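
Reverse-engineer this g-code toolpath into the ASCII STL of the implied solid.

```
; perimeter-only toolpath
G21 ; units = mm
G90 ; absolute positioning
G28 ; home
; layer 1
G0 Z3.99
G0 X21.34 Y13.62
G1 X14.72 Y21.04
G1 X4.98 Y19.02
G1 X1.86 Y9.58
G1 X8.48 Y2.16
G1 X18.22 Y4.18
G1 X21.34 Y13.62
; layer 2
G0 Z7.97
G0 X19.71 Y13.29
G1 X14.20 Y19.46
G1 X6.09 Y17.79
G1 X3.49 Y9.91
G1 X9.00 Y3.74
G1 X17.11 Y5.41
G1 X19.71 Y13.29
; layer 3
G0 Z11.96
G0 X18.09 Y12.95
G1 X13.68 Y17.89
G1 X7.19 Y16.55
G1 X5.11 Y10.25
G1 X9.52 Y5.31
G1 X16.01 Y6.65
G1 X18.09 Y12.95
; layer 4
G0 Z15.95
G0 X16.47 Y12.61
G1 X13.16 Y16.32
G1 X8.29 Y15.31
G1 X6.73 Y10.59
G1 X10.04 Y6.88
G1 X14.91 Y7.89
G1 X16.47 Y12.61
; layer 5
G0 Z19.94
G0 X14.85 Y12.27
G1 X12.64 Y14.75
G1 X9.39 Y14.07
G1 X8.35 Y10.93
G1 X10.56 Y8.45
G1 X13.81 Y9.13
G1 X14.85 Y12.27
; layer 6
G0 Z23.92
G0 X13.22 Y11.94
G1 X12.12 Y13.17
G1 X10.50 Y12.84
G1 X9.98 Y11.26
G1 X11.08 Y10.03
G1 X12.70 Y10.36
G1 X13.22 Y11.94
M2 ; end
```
solid part
  facet normal 0.0000 0.0000 -1.0000
    outer loop
      vertex 3.88 20.26 0.00
      vertex 15.24 22.61 0.00
      vertex 22.96 13.96 0.00
    endloop
  endfacet
  facet normal 0.0000 0.0000 -1.0000
    outer loop
      vertex 0.24 9.24 0.00
      vertex 3.88 20.26 0.00
      vertex 22.96 13.96 0.00
    endloop
  endfacet
  facet normal 0.0000 0.0000 -1.0000
    outer loop
      vertex 7.96 0.59 0.00
      vertex 0.24 9.24 0.00
      vertex 22.96 13.96 0.00
    endloop
  endfacet
  facet normal 0.0000 0.0000 -1.0000
    outer loop
      vertex 19.32 2.94 0.00
      vertex 7.96 0.59 0.00
      vertex 22.96 13.96 0.00
    endloop
  endfacet
  facet normal 0.7020 0.6265 0.3387
    outer loop
      vertex 22.96 13.96 0.00
      vertex 15.24 22.61 0.00
      vertex 11.60 11.60 27.91
    endloop
  endfacet
  facet normal -0.1906 0.9214 0.3386
    outer loop
      vertex 15.24 22.61 0.00
      vertex 3.88 20.26 0.00
      vertex 11.60 11.60 27.91
    endloop
  endfacet
  facet normal -0.8934 0.2951 0.3387
    outer loop
      vertex 3.88 20.26 0.00
      vertex 0.24 9.24 0.00
      vertex 11.60 11.60 27.91
    endloop
  endfacet
  facet normal -0.7020 -0.6265 0.3387
    outer loop
      vertex 0.24 9.24 0.00
      vertex 7.96 0.59 0.00
      vertex 11.60 11.60 27.91
    endloop
  endfacet
  facet normal 0.1906 -0.9214 0.3386
    outer loop
      vertex 7.96 0.59 0.00
      vertex 19.32 2.94 0.00
      vertex 11.60 11.60 27.91
    endloop
  endfacet
  facet normal 0.8934 -0.2951 0.3387
    outer loop
      vertex 19.32 2.94 0.00
      vertex 22.96 13.96 0.00
      vertex 11.60 11.60 27.91
    endloop
  endfacet
endsolid part

The G0 Z moves step by Δz≈3.99 mm. The G1 loops shrink linearly with z, so the solid tapers from its base footprint up to z≈27.9. Closing with a flat bottom cap and the tapered top and triangulating gives 10 facets — a regular 6-sided pyramid, base circumscribed radius ≈ 11.6 mm, apex at z ≈ 27.9 mm.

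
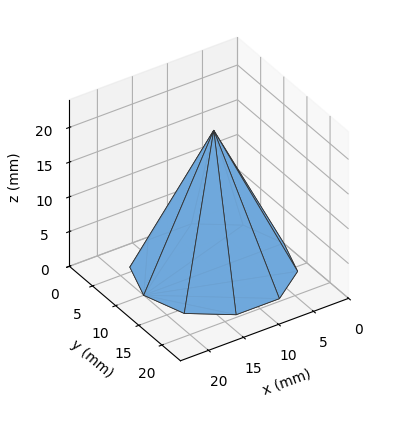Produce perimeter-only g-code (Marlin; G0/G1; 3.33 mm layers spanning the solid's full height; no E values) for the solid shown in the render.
Reading the render: the shape is a regular 10-sided pyramid, base circumscribed radius ≈ 10 mm, apex at z ≈ 20 mm (dimensions read to the nearest mm from the axis ticks). For the g-code, the solid's height is divided into equal slices at the stated Δz and each level perimeter traced with G1 moves after a G0 lift.

; perimeter-only toolpath
G21 ; units = mm
G90 ; absolute positioning
G28 ; home
; layer 1
G0 Z3.33
G0 X18.33 Y10.00
G1 X16.74 Y14.90
G1 X12.57 Y17.93
G1 X7.43 Y17.93
G1 X3.26 Y14.90
G1 X1.67 Y10.00
G1 X3.26 Y5.10
G1 X7.43 Y2.08
G1 X12.57 Y2.08
G1 X16.74 Y5.10
G1 X18.33 Y10.00
; layer 2
G0 Z6.67
G0 X16.67 Y10.00
G1 X15.39 Y13.92
G1 X12.06 Y16.34
G1 X7.94 Y16.34
G1 X4.61 Y13.92
G1 X3.33 Y10.00
G1 X4.61 Y6.08
G1 X7.94 Y3.66
G1 X12.06 Y3.66
G1 X15.39 Y6.08
G1 X16.67 Y10.00
; layer 3
G0 Z10.00
G0 X15.00 Y10.00
G1 X14.04 Y12.94
G1 X11.54 Y14.76
G1 X8.46 Y14.76
G1 X5.96 Y12.94
G1 X5.00 Y10.00
G1 X5.96 Y7.06
G1 X8.46 Y5.25
G1 X11.54 Y5.25
G1 X14.04 Y7.06
G1 X15.00 Y10.00
; layer 4
G0 Z13.33
G0 X13.33 Y10.00
G1 X12.70 Y11.96
G1 X11.03 Y13.17
G1 X8.97 Y13.17
G1 X7.30 Y11.96
G1 X6.67 Y10.00
G1 X7.30 Y8.04
G1 X8.97 Y6.83
G1 X11.03 Y6.83
G1 X12.70 Y8.04
G1 X13.33 Y10.00
; layer 5
G0 Z16.67
G0 X11.67 Y10.00
G1 X11.35 Y10.98
G1 X10.52 Y11.59
G1 X9.48 Y11.59
G1 X8.65 Y10.98
G1 X8.33 Y10.00
G1 X8.65 Y9.02
G1 X9.48 Y8.42
G1 X10.52 Y8.42
G1 X11.35 Y9.02
G1 X11.67 Y10.00
M2 ; end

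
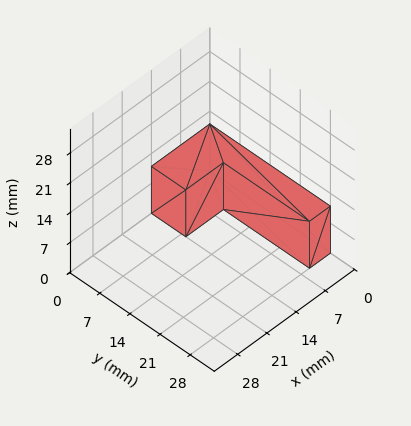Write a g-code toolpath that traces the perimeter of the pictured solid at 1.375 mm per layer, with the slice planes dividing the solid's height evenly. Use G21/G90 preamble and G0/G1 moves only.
Reading the render: the shape is an L-shaped prism: outer 14 × 28 mm, arm thicknesses ≈ 8 mm (horizontal) and 5 mm (vertical), extruded 11 mm in z (dimensions read to the nearest mm from the axis ticks). For the g-code, the solid's height is divided into equal slices at the stated Δz and each level perimeter traced with G1 moves after a G0 lift.

; perimeter-only toolpath
G21 ; units = mm
G90 ; absolute positioning
G28 ; home
; layer 1
G0 Z1.375
G0 X0.000 Y0.000
G1 X14.000 Y0.000
G1 X14.000 Y8.000
G1 X5.000 Y8.000
G1 X5.000 Y28.000
G1 X0.000 Y28.000
G1 X0.000 Y0.000
; layer 2
G0 Z2.750
G0 X0.000 Y0.000
G1 X14.000 Y0.000
G1 X14.000 Y8.000
G1 X5.000 Y8.000
G1 X5.000 Y28.000
G1 X0.000 Y28.000
G1 X0.000 Y0.000
; layer 3
G0 Z4.125
G0 X0.000 Y0.000
G1 X14.000 Y0.000
G1 X14.000 Y8.000
G1 X5.000 Y8.000
G1 X5.000 Y28.000
G1 X0.000 Y28.000
G1 X0.000 Y0.000
; layer 4
G0 Z5.500
G0 X0.000 Y0.000
G1 X14.000 Y0.000
G1 X14.000 Y8.000
G1 X5.000 Y8.000
G1 X5.000 Y28.000
G1 X0.000 Y28.000
G1 X0.000 Y0.000
; layer 5
G0 Z6.875
G0 X0.000 Y0.000
G1 X14.000 Y0.000
G1 X14.000 Y8.000
G1 X5.000 Y8.000
G1 X5.000 Y28.000
G1 X0.000 Y28.000
G1 X0.000 Y0.000
; layer 6
G0 Z8.250
G0 X0.000 Y0.000
G1 X14.000 Y0.000
G1 X14.000 Y8.000
G1 X5.000 Y8.000
G1 X5.000 Y28.000
G1 X0.000 Y28.000
G1 X0.000 Y0.000
; layer 7
G0 Z9.625
G0 X0.000 Y0.000
G1 X14.000 Y0.000
G1 X14.000 Y8.000
G1 X5.000 Y8.000
G1 X5.000 Y28.000
G1 X0.000 Y28.000
G1 X0.000 Y0.000
; layer 8
G0 Z11.000
G0 X0.000 Y0.000
G1 X14.000 Y0.000
G1 X14.000 Y8.000
G1 X5.000 Y8.000
G1 X5.000 Y28.000
G1 X0.000 Y28.000
G1 X0.000 Y0.000
M2 ; end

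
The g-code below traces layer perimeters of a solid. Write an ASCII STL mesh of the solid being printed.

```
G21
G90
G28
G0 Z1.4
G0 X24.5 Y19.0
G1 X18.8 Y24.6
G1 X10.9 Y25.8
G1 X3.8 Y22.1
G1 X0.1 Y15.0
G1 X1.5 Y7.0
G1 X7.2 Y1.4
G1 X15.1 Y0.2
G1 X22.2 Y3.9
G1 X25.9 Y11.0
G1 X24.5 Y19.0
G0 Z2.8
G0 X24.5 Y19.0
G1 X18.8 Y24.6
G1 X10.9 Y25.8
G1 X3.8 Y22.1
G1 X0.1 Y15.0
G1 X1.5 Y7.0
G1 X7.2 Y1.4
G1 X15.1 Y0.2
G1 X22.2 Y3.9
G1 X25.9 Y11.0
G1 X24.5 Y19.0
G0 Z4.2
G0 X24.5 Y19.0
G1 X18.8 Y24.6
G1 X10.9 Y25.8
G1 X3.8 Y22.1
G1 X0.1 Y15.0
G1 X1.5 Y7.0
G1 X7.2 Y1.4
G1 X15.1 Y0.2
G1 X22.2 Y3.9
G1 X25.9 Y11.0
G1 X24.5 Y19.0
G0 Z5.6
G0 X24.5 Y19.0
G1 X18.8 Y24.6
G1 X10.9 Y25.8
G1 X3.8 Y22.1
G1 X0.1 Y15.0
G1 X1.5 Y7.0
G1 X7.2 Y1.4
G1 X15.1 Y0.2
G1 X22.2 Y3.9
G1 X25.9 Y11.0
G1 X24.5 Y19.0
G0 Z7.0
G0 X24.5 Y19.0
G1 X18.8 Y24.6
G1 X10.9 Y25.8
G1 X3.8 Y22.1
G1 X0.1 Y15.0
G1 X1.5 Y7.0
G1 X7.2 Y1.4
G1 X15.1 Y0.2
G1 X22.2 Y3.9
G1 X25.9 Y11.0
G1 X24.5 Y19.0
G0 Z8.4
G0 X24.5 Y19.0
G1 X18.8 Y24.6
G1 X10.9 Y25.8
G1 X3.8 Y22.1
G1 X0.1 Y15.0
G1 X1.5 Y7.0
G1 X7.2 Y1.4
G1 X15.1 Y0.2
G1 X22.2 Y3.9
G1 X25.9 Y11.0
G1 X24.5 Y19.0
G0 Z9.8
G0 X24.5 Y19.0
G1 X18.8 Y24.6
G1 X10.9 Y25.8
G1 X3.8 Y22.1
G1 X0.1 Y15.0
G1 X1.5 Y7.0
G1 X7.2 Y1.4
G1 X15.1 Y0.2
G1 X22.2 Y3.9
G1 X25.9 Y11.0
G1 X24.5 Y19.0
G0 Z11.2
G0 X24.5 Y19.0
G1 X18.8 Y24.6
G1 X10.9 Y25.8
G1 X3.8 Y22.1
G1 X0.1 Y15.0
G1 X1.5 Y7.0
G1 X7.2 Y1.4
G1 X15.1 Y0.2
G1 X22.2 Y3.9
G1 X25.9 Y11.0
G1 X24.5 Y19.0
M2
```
solid part
  facet normal 0.0000 0.0000 -1.0000
    outer loop
      vertex 10.9 25.8 0.0
      vertex 18.8 24.6 0.0
      vertex 24.5 19.0 0.0
    endloop
  endfacet
  facet normal 0.0000 0.0000 -1.0000
    outer loop
      vertex 3.8 22.1 0.0
      vertex 10.9 25.8 0.0
      vertex 24.5 19.0 0.0
    endloop
  endfacet
  facet normal 0.0000 0.0000 -1.0000
    outer loop
      vertex 0.1 15.0 0.0
      vertex 3.8 22.1 0.0
      vertex 24.5 19.0 0.0
    endloop
  endfacet
  facet normal 0.0000 0.0000 -1.0000
    outer loop
      vertex 1.5 7.0 0.0
      vertex 0.1 15.0 0.0
      vertex 24.5 19.0 0.0
    endloop
  endfacet
  facet normal 0.0000 0.0000 -1.0000
    outer loop
      vertex 7.2 1.4 0.0
      vertex 1.5 7.0 0.0
      vertex 24.5 19.0 0.0
    endloop
  endfacet
  facet normal 0.0000 0.0000 -1.0000
    outer loop
      vertex 15.1 0.2 0.0
      vertex 7.2 1.4 0.0
      vertex 24.5 19.0 0.0
    endloop
  endfacet
  facet normal 0.0000 0.0000 -1.0000
    outer loop
      vertex 22.2 3.9 0.0
      vertex 15.1 0.2 0.0
      vertex 24.5 19.0 0.0
    endloop
  endfacet
  facet normal 0.0000 0.0000 -1.0000
    outer loop
      vertex 25.9 11.0 0.0
      vertex 22.2 3.9 0.0
      vertex 24.5 19.0 0.0
    endloop
  endfacet
  facet normal 0.0000 0.0000 1.0000
    outer loop
      vertex 24.5 19.0 11.2
      vertex 18.8 24.6 11.2
      vertex 10.9 25.8 11.2
    endloop
  endfacet
  facet normal 0.0000 0.0000 1.0000
    outer loop
      vertex 24.5 19.0 11.2
      vertex 10.9 25.8 11.2
      vertex 3.8 22.1 11.2
    endloop
  endfacet
  facet normal 0.0000 0.0000 1.0000
    outer loop
      vertex 24.5 19.0 11.2
      vertex 3.8 22.1 11.2
      vertex 0.1 15.0 11.2
    endloop
  endfacet
  facet normal 0.0000 0.0000 1.0000
    outer loop
      vertex 24.5 19.0 11.2
      vertex 0.1 15.0 11.2
      vertex 1.5 7.0 11.2
    endloop
  endfacet
  facet normal 0.0000 0.0000 1.0000
    outer loop
      vertex 24.5 19.0 11.2
      vertex 1.5 7.0 11.2
      vertex 7.2 1.4 11.2
    endloop
  endfacet
  facet normal 0.0000 0.0000 1.0000
    outer loop
      vertex 24.5 19.0 11.2
      vertex 7.2 1.4 11.2
      vertex 15.1 0.2 11.2
    endloop
  endfacet
  facet normal 0.0000 0.0000 1.0000
    outer loop
      vertex 24.5 19.0 11.2
      vertex 15.1 0.2 11.2
      vertex 22.2 3.9 11.2
    endloop
  endfacet
  facet normal 0.0000 0.0000 1.0000
    outer loop
      vertex 24.5 19.0 11.2
      vertex 22.2 3.9 11.2
      vertex 25.9 11.0 11.2
    endloop
  endfacet
  facet normal 0.7008 0.7133 0.0000
    outer loop
      vertex 24.5 19.0 0.0
      vertex 18.8 24.6 0.0
      vertex 18.8 24.6 11.2
    endloop
  endfacet
  facet normal 0.7008 0.7133 0.0000
    outer loop
      vertex 24.5 19.0 0.0
      vertex 18.8 24.6 11.2
      vertex 24.5 19.0 11.2
    endloop
  endfacet
  facet normal 0.1502 0.9887 0.0000
    outer loop
      vertex 18.8 24.6 0.0
      vertex 10.9 25.8 0.0
      vertex 10.9 25.8 11.2
    endloop
  endfacet
  facet normal 0.1502 0.9887 0.0000
    outer loop
      vertex 18.8 24.6 0.0
      vertex 10.9 25.8 11.2
      vertex 18.8 24.6 11.2
    endloop
  endfacet
  facet normal -0.4621 0.8868 0.0000
    outer loop
      vertex 10.9 25.8 0.0
      vertex 3.8 22.1 0.0
      vertex 3.8 22.1 11.2
    endloop
  endfacet
  facet normal -0.4621 0.8868 0.0000
    outer loop
      vertex 10.9 25.8 0.0
      vertex 3.8 22.1 11.2
      vertex 10.9 25.8 11.2
    endloop
  endfacet
  facet normal -0.8868 0.4621 0.0000
    outer loop
      vertex 3.8 22.1 0.0
      vertex 0.1 15.0 0.0
      vertex 0.1 15.0 11.2
    endloop
  endfacet
  facet normal -0.8868 0.4621 0.0000
    outer loop
      vertex 3.8 22.1 0.0
      vertex 0.1 15.0 11.2
      vertex 3.8 22.1 11.2
    endloop
  endfacet
  facet normal -0.9850 -0.1724 0.0000
    outer loop
      vertex 0.1 15.0 0.0
      vertex 1.5 7.0 0.0
      vertex 1.5 7.0 11.2
    endloop
  endfacet
  facet normal -0.9850 -0.1724 0.0000
    outer loop
      vertex 0.1 15.0 0.0
      vertex 1.5 7.0 11.2
      vertex 0.1 15.0 11.2
    endloop
  endfacet
  facet normal -0.7008 -0.7133 0.0000
    outer loop
      vertex 1.5 7.0 0.0
      vertex 7.2 1.4 0.0
      vertex 7.2 1.4 11.2
    endloop
  endfacet
  facet normal -0.7008 -0.7133 0.0000
    outer loop
      vertex 1.5 7.0 0.0
      vertex 7.2 1.4 11.2
      vertex 1.5 7.0 11.2
    endloop
  endfacet
  facet normal -0.1502 -0.9887 0.0000
    outer loop
      vertex 7.2 1.4 0.0
      vertex 15.1 0.2 0.0
      vertex 15.1 0.2 11.2
    endloop
  endfacet
  facet normal -0.1502 -0.9887 0.0000
    outer loop
      vertex 7.2 1.4 0.0
      vertex 15.1 0.2 11.2
      vertex 7.2 1.4 11.2
    endloop
  endfacet
  facet normal 0.4621 -0.8868 0.0000
    outer loop
      vertex 15.1 0.2 0.0
      vertex 22.2 3.9 0.0
      vertex 22.2 3.9 11.2
    endloop
  endfacet
  facet normal 0.4621 -0.8868 0.0000
    outer loop
      vertex 15.1 0.2 0.0
      vertex 22.2 3.9 11.2
      vertex 15.1 0.2 11.2
    endloop
  endfacet
  facet normal 0.8868 -0.4621 0.0000
    outer loop
      vertex 22.2 3.9 0.0
      vertex 25.9 11.0 0.0
      vertex 25.9 11.0 11.2
    endloop
  endfacet
  facet normal 0.8868 -0.4621 0.0000
    outer loop
      vertex 22.2 3.9 0.0
      vertex 25.9 11.0 11.2
      vertex 22.2 3.9 11.2
    endloop
  endfacet
  facet normal 0.9850 0.1724 0.0000
    outer loop
      vertex 25.9 11.0 0.0
      vertex 24.5 19.0 0.0
      vertex 24.5 19.0 11.2
    endloop
  endfacet
  facet normal 0.9850 0.1724 0.0000
    outer loop
      vertex 25.9 11.0 0.0
      vertex 24.5 19.0 11.2
      vertex 25.9 11.0 11.2
    endloop
  endfacet
endsolid part

The G0 Z moves step by Δz≈1.4 mm. Every layer's G1 loop is the same polygon, so the solid is a straight extrusion of it from z=0 to z≈11.2. Closing with flat bottom and top caps and triangulating gives 36 facets — a regular 10-sided prism (a cylinder approximated with 10 flat sides), circumscribed radius ≈ 13 mm, height ≈ 11.2 mm.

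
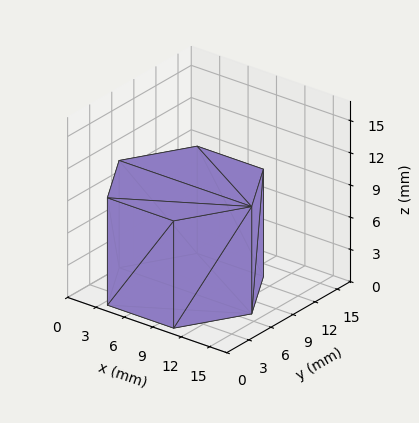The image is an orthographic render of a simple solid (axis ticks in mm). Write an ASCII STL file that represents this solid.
Reading the render: the shape is a regular 6-sided prism (a cylinder approximated with 6 flat sides), circumscribed radius ≈ 7 mm, height ≈ 10 mm (dimensions read to the nearest mm from the axis ticks). For the STL, each face is triangulated and given an outward normal.

solid part
  facet normal 0.0000 0.0000 -1.0000
    outer loop
      vertex 3.5 13.1 0.0
      vertex 10.5 13.1 0.0
      vertex 14.0 7.0 0.0
    endloop
  endfacet
  facet normal 0.0000 0.0000 -1.0000
    outer loop
      vertex 0.0 7.0 0.0
      vertex 3.5 13.1 0.0
      vertex 14.0 7.0 0.0
    endloop
  endfacet
  facet normal 0.0000 0.0000 -1.0000
    outer loop
      vertex 3.5 0.9 0.0
      vertex 0.0 7.0 0.0
      vertex 14.0 7.0 0.0
    endloop
  endfacet
  facet normal 0.0000 0.0000 -1.0000
    outer loop
      vertex 10.5 0.9 0.0
      vertex 3.5 0.9 0.0
      vertex 14.0 7.0 0.0
    endloop
  endfacet
  facet normal 0.0000 0.0000 1.0000
    outer loop
      vertex 14.0 7.0 10.0
      vertex 10.5 13.1 10.0
      vertex 3.5 13.1 10.0
    endloop
  endfacet
  facet normal 0.0000 0.0000 1.0000
    outer loop
      vertex 14.0 7.0 10.0
      vertex 3.5 13.1 10.0
      vertex 0.0 7.0 10.0
    endloop
  endfacet
  facet normal 0.0000 0.0000 1.0000
    outer loop
      vertex 14.0 7.0 10.0
      vertex 0.0 7.0 10.0
      vertex 3.5 0.9 10.0
    endloop
  endfacet
  facet normal 0.0000 0.0000 1.0000
    outer loop
      vertex 14.0 7.0 10.0
      vertex 3.5 0.9 10.0
      vertex 10.5 0.9 10.0
    endloop
  endfacet
  facet normal 0.8674 0.4977 0.0000
    outer loop
      vertex 14.0 7.0 0.0
      vertex 10.5 13.1 0.0
      vertex 10.5 13.1 10.0
    endloop
  endfacet
  facet normal 0.8674 0.4977 0.0000
    outer loop
      vertex 14.0 7.0 0.0
      vertex 10.5 13.1 10.0
      vertex 14.0 7.0 10.0
    endloop
  endfacet
  facet normal 0.0000 1.0000 0.0000
    outer loop
      vertex 10.5 13.1 0.0
      vertex 3.5 13.1 0.0
      vertex 3.5 13.1 10.0
    endloop
  endfacet
  facet normal 0.0000 1.0000 0.0000
    outer loop
      vertex 10.5 13.1 0.0
      vertex 3.5 13.1 10.0
      vertex 10.5 13.1 10.0
    endloop
  endfacet
  facet normal -0.8674 0.4977 0.0000
    outer loop
      vertex 3.5 13.1 0.0
      vertex 0.0 7.0 0.0
      vertex 0.0 7.0 10.0
    endloop
  endfacet
  facet normal -0.8674 0.4977 0.0000
    outer loop
      vertex 3.5 13.1 0.0
      vertex 0.0 7.0 10.0
      vertex 3.5 13.1 10.0
    endloop
  endfacet
  facet normal -0.8674 -0.4977 0.0000
    outer loop
      vertex 0.0 7.0 0.0
      vertex 3.5 0.9 0.0
      vertex 3.5 0.9 10.0
    endloop
  endfacet
  facet normal -0.8674 -0.4977 0.0000
    outer loop
      vertex 0.0 7.0 0.0
      vertex 3.5 0.9 10.0
      vertex 0.0 7.0 10.0
    endloop
  endfacet
  facet normal 0.0000 -1.0000 0.0000
    outer loop
      vertex 3.5 0.9 0.0
      vertex 10.5 0.9 0.0
      vertex 10.5 0.9 10.0
    endloop
  endfacet
  facet normal 0.0000 -1.0000 0.0000
    outer loop
      vertex 3.5 0.9 0.0
      vertex 10.5 0.9 10.0
      vertex 3.5 0.9 10.0
    endloop
  endfacet
  facet normal 0.8674 -0.4977 0.0000
    outer loop
      vertex 10.5 0.9 0.0
      vertex 14.0 7.0 0.0
      vertex 14.0 7.0 10.0
    endloop
  endfacet
  facet normal 0.8674 -0.4977 0.0000
    outer loop
      vertex 10.5 0.9 0.0
      vertex 14.0 7.0 10.0
      vertex 10.5 0.9 10.0
    endloop
  endfacet
endsolid part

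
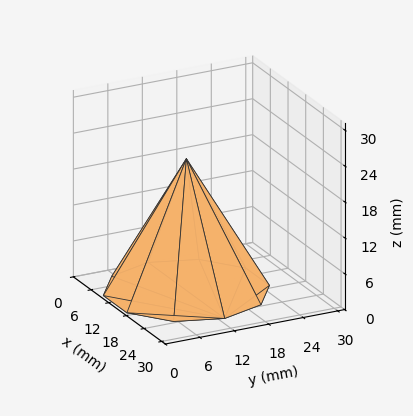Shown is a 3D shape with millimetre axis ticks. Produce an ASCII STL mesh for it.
Reading the render: the shape is a regular 10-sided pyramid, base circumscribed radius ≈ 13 mm, apex at z ≈ 22 mm (dimensions read to the nearest mm from the axis ticks). For the STL, each face is triangulated and given an outward normal.

solid part
  facet normal 0.0000 0.0000 -1.0000
    outer loop
      vertex 17.0 25.4 0.0
      vertex 23.5 20.6 0.0
      vertex 26.0 13.0 0.0
    endloop
  endfacet
  facet normal 0.0000 0.0000 -1.0000
    outer loop
      vertex 9.0 25.4 0.0
      vertex 17.0 25.4 0.0
      vertex 26.0 13.0 0.0
    endloop
  endfacet
  facet normal 0.0000 0.0000 -1.0000
    outer loop
      vertex 2.5 20.6 0.0
      vertex 9.0 25.4 0.0
      vertex 26.0 13.0 0.0
    endloop
  endfacet
  facet normal 0.0000 0.0000 -1.0000
    outer loop
      vertex 0.0 13.0 0.0
      vertex 2.5 20.6 0.0
      vertex 26.0 13.0 0.0
    endloop
  endfacet
  facet normal 0.0000 0.0000 -1.0000
    outer loop
      vertex 2.5 5.4 0.0
      vertex 0.0 13.0 0.0
      vertex 26.0 13.0 0.0
    endloop
  endfacet
  facet normal 0.0000 0.0000 -1.0000
    outer loop
      vertex 9.0 0.6 0.0
      vertex 2.5 5.4 0.0
      vertex 26.0 13.0 0.0
    endloop
  endfacet
  facet normal 0.0000 0.0000 -1.0000
    outer loop
      vertex 17.0 0.6 0.0
      vertex 9.0 0.6 0.0
      vertex 26.0 13.0 0.0
    endloop
  endfacet
  facet normal 0.0000 0.0000 -1.0000
    outer loop
      vertex 23.5 5.4 0.0
      vertex 17.0 0.6 0.0
      vertex 26.0 13.0 0.0
    endloop
  endfacet
  facet normal 0.8283 0.2725 0.4895
    outer loop
      vertex 26.0 13.0 0.0
      vertex 23.5 20.6 0.0
      vertex 13.0 13.0 22.0
    endloop
  endfacet
  facet normal 0.5180 0.7014 0.4895
    outer loop
      vertex 23.5 20.6 0.0
      vertex 17.0 25.4 0.0
      vertex 13.0 13.0 22.0
    endloop
  endfacet
  facet normal 0.0000 0.8712 0.4910
    outer loop
      vertex 17.0 25.4 0.0
      vertex 9.0 25.4 0.0
      vertex 13.0 13.0 22.0
    endloop
  endfacet
  facet normal -0.5180 0.7014 0.4895
    outer loop
      vertex 9.0 25.4 0.0
      vertex 2.5 20.6 0.0
      vertex 13.0 13.0 22.0
    endloop
  endfacet
  facet normal -0.8283 0.2725 0.4895
    outer loop
      vertex 2.5 20.6 0.0
      vertex 0.0 13.0 0.0
      vertex 13.0 13.0 22.0
    endloop
  endfacet
  facet normal -0.8283 -0.2725 0.4895
    outer loop
      vertex 0.0 13.0 0.0
      vertex 2.5 5.4 0.0
      vertex 13.0 13.0 22.0
    endloop
  endfacet
  facet normal -0.5180 -0.7014 0.4895
    outer loop
      vertex 2.5 5.4 0.0
      vertex 9.0 0.6 0.0
      vertex 13.0 13.0 22.0
    endloop
  endfacet
  facet normal 0.0000 -0.8712 0.4910
    outer loop
      vertex 9.0 0.6 0.0
      vertex 17.0 0.6 0.0
      vertex 13.0 13.0 22.0
    endloop
  endfacet
  facet normal 0.5180 -0.7014 0.4895
    outer loop
      vertex 17.0 0.6 0.0
      vertex 23.5 5.4 0.0
      vertex 13.0 13.0 22.0
    endloop
  endfacet
  facet normal 0.8283 -0.2725 0.4895
    outer loop
      vertex 23.5 5.4 0.0
      vertex 26.0 13.0 0.0
      vertex 13.0 13.0 22.0
    endloop
  endfacet
endsolid part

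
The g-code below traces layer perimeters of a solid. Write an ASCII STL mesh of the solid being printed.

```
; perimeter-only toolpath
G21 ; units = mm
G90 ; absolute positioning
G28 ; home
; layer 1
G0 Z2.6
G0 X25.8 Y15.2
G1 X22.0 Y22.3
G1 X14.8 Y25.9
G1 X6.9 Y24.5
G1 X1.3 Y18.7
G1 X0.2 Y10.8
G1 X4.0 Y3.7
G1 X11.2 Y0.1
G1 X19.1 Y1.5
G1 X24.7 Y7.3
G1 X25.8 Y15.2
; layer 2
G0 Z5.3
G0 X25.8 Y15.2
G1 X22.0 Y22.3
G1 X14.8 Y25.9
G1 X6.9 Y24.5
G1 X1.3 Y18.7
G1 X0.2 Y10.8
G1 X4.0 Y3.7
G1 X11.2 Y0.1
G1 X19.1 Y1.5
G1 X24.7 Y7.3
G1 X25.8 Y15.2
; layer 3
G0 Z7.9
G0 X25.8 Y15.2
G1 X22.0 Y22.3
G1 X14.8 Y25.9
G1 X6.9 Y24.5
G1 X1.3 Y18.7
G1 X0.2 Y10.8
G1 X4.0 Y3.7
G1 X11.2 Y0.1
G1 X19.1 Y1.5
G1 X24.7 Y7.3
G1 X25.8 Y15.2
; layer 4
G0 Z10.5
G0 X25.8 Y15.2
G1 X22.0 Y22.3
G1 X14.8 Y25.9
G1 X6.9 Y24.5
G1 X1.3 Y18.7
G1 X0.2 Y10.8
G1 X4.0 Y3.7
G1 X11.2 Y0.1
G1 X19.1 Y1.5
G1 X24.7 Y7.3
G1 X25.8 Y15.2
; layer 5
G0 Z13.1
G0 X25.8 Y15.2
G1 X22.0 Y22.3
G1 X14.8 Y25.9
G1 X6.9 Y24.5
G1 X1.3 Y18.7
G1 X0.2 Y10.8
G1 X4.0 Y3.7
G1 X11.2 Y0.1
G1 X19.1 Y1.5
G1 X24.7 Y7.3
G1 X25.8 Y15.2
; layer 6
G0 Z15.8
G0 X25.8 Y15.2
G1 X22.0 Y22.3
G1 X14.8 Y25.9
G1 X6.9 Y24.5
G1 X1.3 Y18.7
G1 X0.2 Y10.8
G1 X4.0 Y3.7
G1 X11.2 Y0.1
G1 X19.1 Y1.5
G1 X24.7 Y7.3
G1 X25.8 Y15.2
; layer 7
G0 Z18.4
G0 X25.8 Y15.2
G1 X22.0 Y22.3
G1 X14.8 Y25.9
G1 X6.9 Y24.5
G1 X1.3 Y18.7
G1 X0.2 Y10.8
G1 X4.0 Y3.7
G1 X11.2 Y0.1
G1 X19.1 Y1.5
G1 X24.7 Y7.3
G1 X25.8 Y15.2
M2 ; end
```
solid part
  facet normal 0.0000 0.0000 -1.0000
    outer loop
      vertex 14.8 25.9 0.0
      vertex 22.0 22.3 0.0
      vertex 25.8 15.2 0.0
    endloop
  endfacet
  facet normal 0.0000 0.0000 -1.0000
    outer loop
      vertex 6.9 24.5 0.0
      vertex 14.8 25.9 0.0
      vertex 25.8 15.2 0.0
    endloop
  endfacet
  facet normal 0.0000 0.0000 -1.0000
    outer loop
      vertex 1.3 18.7 0.0
      vertex 6.9 24.5 0.0
      vertex 25.8 15.2 0.0
    endloop
  endfacet
  facet normal 0.0000 0.0000 -1.0000
    outer loop
      vertex 0.2 10.8 0.0
      vertex 1.3 18.7 0.0
      vertex 25.8 15.2 0.0
    endloop
  endfacet
  facet normal 0.0000 0.0000 -1.0000
    outer loop
      vertex 4.0 3.7 0.0
      vertex 0.2 10.8 0.0
      vertex 25.8 15.2 0.0
    endloop
  endfacet
  facet normal 0.0000 0.0000 -1.0000
    outer loop
      vertex 11.2 0.1 0.0
      vertex 4.0 3.7 0.0
      vertex 25.8 15.2 0.0
    endloop
  endfacet
  facet normal 0.0000 0.0000 -1.0000
    outer loop
      vertex 19.1 1.5 0.0
      vertex 11.2 0.1 0.0
      vertex 25.8 15.2 0.0
    endloop
  endfacet
  facet normal 0.0000 0.0000 -1.0000
    outer loop
      vertex 24.7 7.3 0.0
      vertex 19.1 1.5 0.0
      vertex 25.8 15.2 0.0
    endloop
  endfacet
  facet normal 0.0000 0.0000 1.0000
    outer loop
      vertex 25.8 15.2 18.4
      vertex 22.0 22.3 18.4
      vertex 14.8 25.9 18.4
    endloop
  endfacet
  facet normal 0.0000 0.0000 1.0000
    outer loop
      vertex 25.8 15.2 18.4
      vertex 14.8 25.9 18.4
      vertex 6.9 24.5 18.4
    endloop
  endfacet
  facet normal 0.0000 0.0000 1.0000
    outer loop
      vertex 25.8 15.2 18.4
      vertex 6.9 24.5 18.4
      vertex 1.3 18.7 18.4
    endloop
  endfacet
  facet normal 0.0000 0.0000 1.0000
    outer loop
      vertex 25.8 15.2 18.4
      vertex 1.3 18.7 18.4
      vertex 0.2 10.8 18.4
    endloop
  endfacet
  facet normal 0.0000 0.0000 1.0000
    outer loop
      vertex 25.8 15.2 18.4
      vertex 0.2 10.8 18.4
      vertex 4.0 3.7 18.4
    endloop
  endfacet
  facet normal 0.0000 0.0000 1.0000
    outer loop
      vertex 25.8 15.2 18.4
      vertex 4.0 3.7 18.4
      vertex 11.2 0.1 18.4
    endloop
  endfacet
  facet normal 0.0000 0.0000 1.0000
    outer loop
      vertex 25.8 15.2 18.4
      vertex 11.2 0.1 18.4
      vertex 19.1 1.5 18.4
    endloop
  endfacet
  facet normal 0.0000 0.0000 1.0000
    outer loop
      vertex 25.8 15.2 18.4
      vertex 19.1 1.5 18.4
      vertex 24.7 7.3 18.4
    endloop
  endfacet
  facet normal 0.8817 0.4719 0.0000
    outer loop
      vertex 25.8 15.2 0.0
      vertex 22.0 22.3 0.0
      vertex 22.0 22.3 18.4
    endloop
  endfacet
  facet normal 0.8817 0.4719 0.0000
    outer loop
      vertex 25.8 15.2 0.0
      vertex 22.0 22.3 18.4
      vertex 25.8 15.2 18.4
    endloop
  endfacet
  facet normal 0.4472 0.8944 0.0000
    outer loop
      vertex 22.0 22.3 0.0
      vertex 14.8 25.9 0.0
      vertex 14.8 25.9 18.4
    endloop
  endfacet
  facet normal 0.4472 0.8944 0.0000
    outer loop
      vertex 22.0 22.3 0.0
      vertex 14.8 25.9 18.4
      vertex 22.0 22.3 18.4
    endloop
  endfacet
  facet normal -0.1745 0.9847 0.0000
    outer loop
      vertex 14.8 25.9 0.0
      vertex 6.9 24.5 0.0
      vertex 6.9 24.5 18.4
    endloop
  endfacet
  facet normal -0.1745 0.9847 0.0000
    outer loop
      vertex 14.8 25.9 0.0
      vertex 6.9 24.5 18.4
      vertex 14.8 25.9 18.4
    endloop
  endfacet
  facet normal -0.7194 0.6946 0.0000
    outer loop
      vertex 6.9 24.5 0.0
      vertex 1.3 18.7 0.0
      vertex 1.3 18.7 18.4
    endloop
  endfacet
  facet normal -0.7194 0.6946 0.0000
    outer loop
      vertex 6.9 24.5 0.0
      vertex 1.3 18.7 18.4
      vertex 6.9 24.5 18.4
    endloop
  endfacet
  facet normal -0.9904 0.1379 0.0000
    outer loop
      vertex 1.3 18.7 0.0
      vertex 0.2 10.8 0.0
      vertex 0.2 10.8 18.4
    endloop
  endfacet
  facet normal -0.9904 0.1379 0.0000
    outer loop
      vertex 1.3 18.7 0.0
      vertex 0.2 10.8 18.4
      vertex 1.3 18.7 18.4
    endloop
  endfacet
  facet normal -0.8817 -0.4719 0.0000
    outer loop
      vertex 0.2 10.8 0.0
      vertex 4.0 3.7 0.0
      vertex 4.0 3.7 18.4
    endloop
  endfacet
  facet normal -0.8817 -0.4719 0.0000
    outer loop
      vertex 0.2 10.8 0.0
      vertex 4.0 3.7 18.4
      vertex 0.2 10.8 18.4
    endloop
  endfacet
  facet normal -0.4472 -0.8944 0.0000
    outer loop
      vertex 4.0 3.7 0.0
      vertex 11.2 0.1 0.0
      vertex 11.2 0.1 18.4
    endloop
  endfacet
  facet normal -0.4472 -0.8944 0.0000
    outer loop
      vertex 4.0 3.7 0.0
      vertex 11.2 0.1 18.4
      vertex 4.0 3.7 18.4
    endloop
  endfacet
  facet normal 0.1745 -0.9847 0.0000
    outer loop
      vertex 11.2 0.1 0.0
      vertex 19.1 1.5 0.0
      vertex 19.1 1.5 18.4
    endloop
  endfacet
  facet normal 0.1745 -0.9847 0.0000
    outer loop
      vertex 11.2 0.1 0.0
      vertex 19.1 1.5 18.4
      vertex 11.2 0.1 18.4
    endloop
  endfacet
  facet normal 0.7194 -0.6946 0.0000
    outer loop
      vertex 19.1 1.5 0.0
      vertex 24.7 7.3 0.0
      vertex 24.7 7.3 18.4
    endloop
  endfacet
  facet normal 0.7194 -0.6946 0.0000
    outer loop
      vertex 19.1 1.5 0.0
      vertex 24.7 7.3 18.4
      vertex 19.1 1.5 18.4
    endloop
  endfacet
  facet normal 0.9904 -0.1379 0.0000
    outer loop
      vertex 24.7 7.3 0.0
      vertex 25.8 15.2 0.0
      vertex 25.8 15.2 18.4
    endloop
  endfacet
  facet normal 0.9904 -0.1379 0.0000
    outer loop
      vertex 24.7 7.3 0.0
      vertex 25.8 15.2 18.4
      vertex 24.7 7.3 18.4
    endloop
  endfacet
endsolid part

The G0 Z moves step by Δz≈2.6 mm. Every layer's G1 loop is the same polygon, so the solid is a straight extrusion of it from z=0 to z≈18.4. Closing with flat bottom and top caps and triangulating gives 36 facets — a regular 10-sided prism (a cylinder approximated with 10 flat sides), circumscribed radius ≈ 13 mm, height ≈ 18.4 mm.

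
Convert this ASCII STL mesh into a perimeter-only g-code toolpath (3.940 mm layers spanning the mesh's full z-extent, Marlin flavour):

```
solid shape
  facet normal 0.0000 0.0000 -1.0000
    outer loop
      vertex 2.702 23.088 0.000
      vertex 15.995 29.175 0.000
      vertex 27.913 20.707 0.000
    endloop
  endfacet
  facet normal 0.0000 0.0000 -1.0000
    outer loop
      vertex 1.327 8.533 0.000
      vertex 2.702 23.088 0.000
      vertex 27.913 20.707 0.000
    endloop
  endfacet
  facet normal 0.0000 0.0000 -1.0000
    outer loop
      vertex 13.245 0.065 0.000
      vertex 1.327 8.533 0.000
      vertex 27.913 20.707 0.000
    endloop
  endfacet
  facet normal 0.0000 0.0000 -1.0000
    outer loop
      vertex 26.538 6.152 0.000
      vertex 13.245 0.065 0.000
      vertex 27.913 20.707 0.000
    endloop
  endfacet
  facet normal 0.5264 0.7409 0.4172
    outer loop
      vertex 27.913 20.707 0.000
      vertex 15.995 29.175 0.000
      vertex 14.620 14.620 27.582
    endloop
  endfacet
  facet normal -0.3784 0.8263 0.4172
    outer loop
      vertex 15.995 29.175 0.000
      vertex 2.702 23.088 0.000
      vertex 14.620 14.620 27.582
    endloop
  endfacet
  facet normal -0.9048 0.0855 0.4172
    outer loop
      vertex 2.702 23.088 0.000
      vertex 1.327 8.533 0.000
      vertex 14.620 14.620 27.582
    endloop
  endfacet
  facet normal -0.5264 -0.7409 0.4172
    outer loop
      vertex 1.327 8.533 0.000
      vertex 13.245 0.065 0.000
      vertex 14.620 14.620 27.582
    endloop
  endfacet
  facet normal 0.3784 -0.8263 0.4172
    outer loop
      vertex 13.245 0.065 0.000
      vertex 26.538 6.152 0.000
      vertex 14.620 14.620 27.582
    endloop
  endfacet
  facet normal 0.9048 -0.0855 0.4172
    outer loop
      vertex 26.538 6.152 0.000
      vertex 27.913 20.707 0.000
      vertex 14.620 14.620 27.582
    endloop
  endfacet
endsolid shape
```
; perimeter-only toolpath
G21 ; units = mm
G90 ; absolute positioning
G28 ; home
; layer 1
G0 Z3.940
G0 X26.014 Y19.837
G1 X15.799 Y27.096
G1 X4.405 Y21.878
G1 X3.226 Y9.403
G1 X13.441 Y2.144
G1 X24.835 Y7.362
G1 X26.014 Y19.837
; layer 2
G0 Z7.881
G0 X24.115 Y18.968
G1 X15.602 Y25.016
G1 X6.107 Y20.669
G1 X5.125 Y10.272
G1 X13.638 Y4.224
G1 X23.133 Y8.571
G1 X24.115 Y18.968
; layer 3
G0 Z11.821
G0 X22.216 Y18.098
G1 X15.406 Y22.937
G1 X7.810 Y19.459
G1 X7.024 Y11.142
G1 X13.834 Y6.303
G1 X21.430 Y9.781
G1 X22.216 Y18.098
; layer 4
G0 Z15.761
G0 X20.317 Y17.229
G1 X15.209 Y20.858
G1 X9.512 Y18.249
G1 X8.923 Y12.011
G1 X14.031 Y8.382
G1 X19.728 Y10.991
G1 X20.317 Y17.229
; layer 5
G0 Z19.701
G0 X18.418 Y16.359
G1 X15.013 Y18.779
G1 X11.215 Y17.039
G1 X10.822 Y12.881
G1 X14.227 Y10.461
G1 X18.025 Y12.201
G1 X18.418 Y16.359
; layer 6
G0 Z23.642
G0 X16.519 Y15.490
G1 X14.816 Y16.699
G1 X12.917 Y15.830
G1 X12.721 Y13.750
G1 X14.424 Y12.541
G1 X16.323 Y13.410
G1 X16.519 Y15.490
M2 ; end

The solid is a regular 6-sided pyramid, base circumscribed radius ≈ 14.6 mm, apex at z ≈ 27.6 mm. Slicing at Δz = 3.940 mm — 7 equal slices spanning the solid's height, so layer i sits at z = i·h/7 — gives 6 non-empty perimeters. Each is a 6-segment closed polygon; G0 lifts to the layer z and rapids to the start vertex, then G1 traces the edges. The cross-section shrinks linearly with z (the slice at the apex is degenerate and omitted).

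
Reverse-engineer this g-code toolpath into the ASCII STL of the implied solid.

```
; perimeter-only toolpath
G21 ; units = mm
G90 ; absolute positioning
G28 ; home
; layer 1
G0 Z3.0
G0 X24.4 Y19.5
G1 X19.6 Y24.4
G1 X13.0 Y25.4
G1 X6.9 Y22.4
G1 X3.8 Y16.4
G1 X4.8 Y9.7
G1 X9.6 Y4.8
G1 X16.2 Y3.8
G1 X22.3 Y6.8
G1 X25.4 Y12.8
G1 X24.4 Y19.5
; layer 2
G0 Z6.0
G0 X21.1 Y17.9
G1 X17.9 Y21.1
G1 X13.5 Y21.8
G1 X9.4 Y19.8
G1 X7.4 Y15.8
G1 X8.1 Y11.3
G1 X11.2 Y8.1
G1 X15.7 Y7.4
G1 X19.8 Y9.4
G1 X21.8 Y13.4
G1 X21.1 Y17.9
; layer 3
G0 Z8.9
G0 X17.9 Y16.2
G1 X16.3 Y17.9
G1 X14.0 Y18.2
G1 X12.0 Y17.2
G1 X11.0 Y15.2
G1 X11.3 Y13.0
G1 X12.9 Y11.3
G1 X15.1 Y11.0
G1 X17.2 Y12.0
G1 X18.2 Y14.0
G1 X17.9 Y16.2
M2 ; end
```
solid part
  facet normal 0.0000 0.0000 -1.0000
    outer loop
      vertex 12.4 29.0 0.0
      vertex 21.3 27.6 0.0
      vertex 27.6 21.1 0.0
    endloop
  endfacet
  facet normal 0.0000 0.0000 -1.0000
    outer loop
      vertex 4.3 25.0 0.0
      vertex 12.4 29.0 0.0
      vertex 27.6 21.1 0.0
    endloop
  endfacet
  facet normal 0.0000 0.0000 -1.0000
    outer loop
      vertex 0.2 17.0 0.0
      vertex 4.3 25.0 0.0
      vertex 27.6 21.1 0.0
    endloop
  endfacet
  facet normal 0.0000 0.0000 -1.0000
    outer loop
      vertex 1.6 8.1 0.0
      vertex 0.2 17.0 0.0
      vertex 27.6 21.1 0.0
    endloop
  endfacet
  facet normal 0.0000 0.0000 -1.0000
    outer loop
      vertex 7.9 1.6 0.0
      vertex 1.6 8.1 0.0
      vertex 27.6 21.1 0.0
    endloop
  endfacet
  facet normal 0.0000 0.0000 -1.0000
    outer loop
      vertex 16.8 0.2 0.0
      vertex 7.9 1.6 0.0
      vertex 27.6 21.1 0.0
    endloop
  endfacet
  facet normal 0.0000 0.0000 -1.0000
    outer loop
      vertex 24.9 4.2 0.0
      vertex 16.8 0.2 0.0
      vertex 27.6 21.1 0.0
    endloop
  endfacet
  facet normal 0.0000 0.0000 -1.0000
    outer loop
      vertex 29.0 12.2 0.0
      vertex 24.9 4.2 0.0
      vertex 27.6 21.1 0.0
    endloop
  endfacet
  facet normal 0.4678 0.4534 0.7587
    outer loop
      vertex 27.6 21.1 0.0
      vertex 21.3 27.6 0.0
      vertex 14.6 14.6 11.9
    endloop
  endfacet
  facet normal 0.1011 0.6429 0.7593
    outer loop
      vertex 21.3 27.6 0.0
      vertex 12.4 29.0 0.0
      vertex 14.6 14.6 11.9
    endloop
  endfacet
  facet normal -0.2881 0.5835 0.7593
    outer loop
      vertex 12.4 29.0 0.0
      vertex 4.3 25.0 0.0
      vertex 14.6 14.6 11.9
    endloop
  endfacet
  facet normal -0.5785 0.2965 0.7599
    outer loop
      vertex 4.3 25.0 0.0
      vertex 0.2 17.0 0.0
      vertex 14.6 14.6 11.9
    endloop
  endfacet
  facet normal -0.6437 -0.1013 0.7585
    outer loop
      vertex 0.2 17.0 0.0
      vertex 1.6 8.1 0.0
      vertex 14.6 14.6 11.9
    endloop
  endfacet
  facet normal -0.4678 -0.4534 0.7587
    outer loop
      vertex 1.6 8.1 0.0
      vertex 7.9 1.6 0.0
      vertex 14.6 14.6 11.9
    endloop
  endfacet
  facet normal -0.1011 -0.6429 0.7593
    outer loop
      vertex 7.9 1.6 0.0
      vertex 16.8 0.2 0.0
      vertex 14.6 14.6 11.9
    endloop
  endfacet
  facet normal 0.2881 -0.5835 0.7593
    outer loop
      vertex 16.8 0.2 0.0
      vertex 24.9 4.2 0.0
      vertex 14.6 14.6 11.9
    endloop
  endfacet
  facet normal 0.5785 -0.2965 0.7599
    outer loop
      vertex 24.9 4.2 0.0
      vertex 29.0 12.2 0.0
      vertex 14.6 14.6 11.9
    endloop
  endfacet
  facet normal 0.6437 0.1013 0.7585
    outer loop
      vertex 29.0 12.2 0.0
      vertex 27.6 21.1 0.0
      vertex 14.6 14.6 11.9
    endloop
  endfacet
endsolid part

The G0 Z moves step by Δz≈3.0 mm. The G1 loops shrink linearly with z, so the solid tapers from its base footprint up to z≈11.9. Closing with a flat bottom cap and the tapered top and triangulating gives 18 facets — a regular 10-sided pyramid, base circumscribed radius ≈ 14.6 mm, apex at z ≈ 11.9 mm.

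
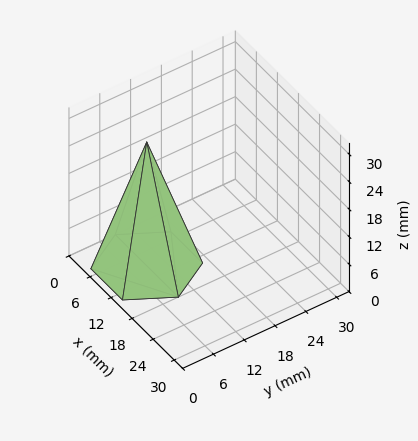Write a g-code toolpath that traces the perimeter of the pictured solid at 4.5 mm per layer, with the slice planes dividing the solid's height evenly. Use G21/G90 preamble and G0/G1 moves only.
Reading the render: the shape is a regular 6-sided pyramid, base circumscribed radius ≈ 9 mm, apex at z ≈ 27 mm (dimensions read to the nearest mm from the axis ticks). For the g-code, the solid's height is divided into equal slices at the stated Δz and each level perimeter traced with G1 moves after a G0 lift.

; perimeter-only toolpath
G21 ; units = mm
G90 ; absolute positioning
G28 ; home
; layer 1
G0 Z4.5
G0 X16.5 Y9.0
G1 X12.8 Y15.5
G1 X5.2 Y15.5
G1 X1.5 Y9.0
G1 X5.2 Y2.5
G1 X12.8 Y2.5
G1 X16.5 Y9.0
; layer 2
G0 Z9.0
G0 X15.0 Y9.0
G1 X12.0 Y14.2
G1 X6.0 Y14.2
G1 X3.0 Y9.0
G1 X6.0 Y3.8
G1 X12.0 Y3.8
G1 X15.0 Y9.0
; layer 3
G0 Z13.5
G0 X13.5 Y9.0
G1 X11.2 Y12.9
G1 X6.8 Y12.9
G1 X4.5 Y9.0
G1 X6.8 Y5.1
G1 X11.2 Y5.1
G1 X13.5 Y9.0
; layer 4
G0 Z18.0
G0 X12.0 Y9.0
G1 X10.5 Y11.6
G1 X7.5 Y11.6
G1 X6.0 Y9.0
G1 X7.5 Y6.4
G1 X10.5 Y6.4
G1 X12.0 Y9.0
; layer 5
G0 Z22.5
G0 X10.5 Y9.0
G1 X9.8 Y10.3
G1 X8.2 Y10.3
G1 X7.5 Y9.0
G1 X8.2 Y7.7
G1 X9.8 Y7.7
G1 X10.5 Y9.0
M2 ; end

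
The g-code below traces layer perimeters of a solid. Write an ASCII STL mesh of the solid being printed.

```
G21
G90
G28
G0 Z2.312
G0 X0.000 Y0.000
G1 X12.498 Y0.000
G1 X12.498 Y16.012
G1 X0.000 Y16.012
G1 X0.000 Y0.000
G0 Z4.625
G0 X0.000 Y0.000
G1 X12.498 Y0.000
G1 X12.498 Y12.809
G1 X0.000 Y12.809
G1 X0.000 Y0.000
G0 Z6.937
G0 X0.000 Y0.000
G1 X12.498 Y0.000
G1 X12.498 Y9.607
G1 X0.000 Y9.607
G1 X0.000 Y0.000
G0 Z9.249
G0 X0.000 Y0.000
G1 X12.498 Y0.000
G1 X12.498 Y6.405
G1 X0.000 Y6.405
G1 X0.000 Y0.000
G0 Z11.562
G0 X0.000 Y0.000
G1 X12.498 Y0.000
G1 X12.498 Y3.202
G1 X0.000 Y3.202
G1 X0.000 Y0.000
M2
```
solid part
  facet normal 0.0000 0.0000 -1.0000
    outer loop
      vertex 12.498 19.214 0.000
      vertex 12.498 0.000 0.000
      vertex 0.000 0.000 0.000
    endloop
  endfacet
  facet normal 0.0000 0.0000 -1.0000
    outer loop
      vertex 0.000 19.214 0.000
      vertex 12.498 19.214 0.000
      vertex 0.000 0.000 0.000
    endloop
  endfacet
  facet normal 0.0000 -1.0000 0.0000
    outer loop
      vertex 0.000 0.000 0.000
      vertex 12.498 0.000 0.000
      vertex 12.498 0.000 13.874
    endloop
  endfacet
  facet normal 0.0000 -1.0000 0.0000
    outer loop
      vertex 0.000 0.000 0.000
      vertex 12.498 0.000 13.874
      vertex 0.000 0.000 13.874
    endloop
  endfacet
  facet normal 0.0000 0.5854 0.8107
    outer loop
      vertex 0.000 0.000 13.874
      vertex 12.498 0.000 13.874
      vertex 12.498 19.214 0.000
    endloop
  endfacet
  facet normal 0.0000 0.5854 0.8107
    outer loop
      vertex 0.000 0.000 13.874
      vertex 12.498 19.214 0.000
      vertex 0.000 19.214 0.000
    endloop
  endfacet
  facet normal -1.0000 0.0000 0.0000
    outer loop
      vertex 0.000 0.000 13.874
      vertex 0.000 19.214 0.000
      vertex 0.000 0.000 0.000
    endloop
  endfacet
  facet normal 1.0000 0.0000 0.0000
    outer loop
      vertex 12.498 0.000 0.000
      vertex 12.498 19.214 0.000
      vertex 12.498 0.000 13.874
    endloop
  endfacet
endsolid part

The G0 Z moves step by Δz≈2.312 mm. The G1 loops shrink linearly with z, so the solid tapers from its base footprint up to z≈13.9. Closing with a flat bottom cap and the tapered top and triangulating gives 8 facets — a wedge (ramp): 12.5 × 19.2 mm base, rising to 13.9 mm along the y=0 edge and sloping linearly to z=0 at y=19.2.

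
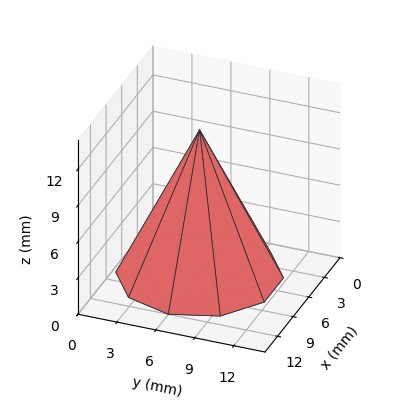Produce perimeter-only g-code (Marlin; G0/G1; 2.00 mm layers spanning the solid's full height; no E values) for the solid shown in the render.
Reading the render: the shape is a regular 10-sided pyramid, base circumscribed radius ≈ 6 mm, apex at z ≈ 12 mm (dimensions read to the nearest mm from the axis ticks). For the g-code, the solid's height is divided into equal slices at the stated Δz and each level perimeter traced with G1 moves after a G0 lift.

; perimeter-only toolpath
G21 ; units = mm
G90 ; absolute positioning
G28 ; home
; layer 1
G0 Z2.00
G0 X11.00 Y6.00
G1 X10.04 Y8.94
G1 X7.54 Y10.76
G1 X4.46 Y10.76
G1 X1.96 Y8.94
G1 X1.00 Y6.00
G1 X1.96 Y3.06
G1 X4.46 Y1.24
G1 X7.54 Y1.24
G1 X10.04 Y3.06
G1 X11.00 Y6.00
; layer 2
G0 Z4.00
G0 X10.00 Y6.00
G1 X9.23 Y8.35
G1 X7.23 Y9.81
G1 X4.77 Y9.81
G1 X2.77 Y8.35
G1 X2.00 Y6.00
G1 X2.77 Y3.65
G1 X4.77 Y2.19
G1 X7.23 Y2.19
G1 X9.23 Y3.65
G1 X10.00 Y6.00
; layer 3
G0 Z6.00
G0 X9.00 Y6.00
G1 X8.43 Y7.76
G1 X6.92 Y8.86
G1 X5.08 Y8.86
G1 X3.58 Y7.76
G1 X3.00 Y6.00
G1 X3.58 Y4.24
G1 X5.08 Y3.15
G1 X6.92 Y3.15
G1 X8.43 Y4.24
G1 X9.00 Y6.00
; layer 4
G0 Z8.00
G0 X8.00 Y6.00
G1 X7.62 Y7.18
G1 X6.62 Y7.90
G1 X5.38 Y7.90
G1 X4.38 Y7.18
G1 X4.00 Y6.00
G1 X4.38 Y4.82
G1 X5.38 Y4.10
G1 X6.62 Y4.10
G1 X7.62 Y4.82
G1 X8.00 Y6.00
; layer 5
G0 Z10.00
G0 X7.00 Y6.00
G1 X6.81 Y6.59
G1 X6.31 Y6.95
G1 X5.69 Y6.95
G1 X5.19 Y6.59
G1 X5.00 Y6.00
G1 X5.19 Y5.41
G1 X5.69 Y5.05
G1 X6.31 Y5.05
G1 X6.81 Y5.41
G1 X7.00 Y6.00
M2 ; end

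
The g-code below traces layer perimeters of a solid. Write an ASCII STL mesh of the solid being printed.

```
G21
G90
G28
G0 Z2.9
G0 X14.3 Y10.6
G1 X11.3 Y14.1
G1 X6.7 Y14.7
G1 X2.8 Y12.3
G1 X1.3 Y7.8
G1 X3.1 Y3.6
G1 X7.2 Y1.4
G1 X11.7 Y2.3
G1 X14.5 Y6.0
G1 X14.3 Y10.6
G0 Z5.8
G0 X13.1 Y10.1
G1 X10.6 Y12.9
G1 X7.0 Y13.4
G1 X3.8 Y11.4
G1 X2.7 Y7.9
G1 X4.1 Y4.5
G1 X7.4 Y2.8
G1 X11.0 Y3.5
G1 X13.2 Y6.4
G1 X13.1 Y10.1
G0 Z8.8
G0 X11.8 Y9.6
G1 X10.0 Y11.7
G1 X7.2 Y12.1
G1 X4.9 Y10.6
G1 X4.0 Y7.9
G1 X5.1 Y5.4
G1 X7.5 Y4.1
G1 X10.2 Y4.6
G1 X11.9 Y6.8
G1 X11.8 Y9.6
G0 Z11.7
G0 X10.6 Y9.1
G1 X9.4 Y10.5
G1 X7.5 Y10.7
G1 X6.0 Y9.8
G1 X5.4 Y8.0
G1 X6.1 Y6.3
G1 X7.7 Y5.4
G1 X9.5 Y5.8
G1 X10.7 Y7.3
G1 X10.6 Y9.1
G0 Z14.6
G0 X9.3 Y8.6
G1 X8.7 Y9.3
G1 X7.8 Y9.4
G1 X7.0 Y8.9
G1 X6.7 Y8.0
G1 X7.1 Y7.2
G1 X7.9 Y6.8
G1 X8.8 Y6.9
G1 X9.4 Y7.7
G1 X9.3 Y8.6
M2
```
solid part
  facet normal 0.0000 0.0000 -1.0000
    outer loop
      vertex 6.4 16.0 0.0
      vertex 11.9 15.3 0.0
      vertex 15.6 11.1 0.0
    endloop
  endfacet
  facet normal 0.0000 0.0000 -1.0000
    outer loop
      vertex 1.7 13.1 0.0
      vertex 6.4 16.0 0.0
      vertex 15.6 11.1 0.0
    endloop
  endfacet
  facet normal 0.0000 0.0000 -1.0000
    outer loop
      vertex 0.0 7.8 0.0
      vertex 1.7 13.1 0.0
      vertex 15.6 11.1 0.0
    endloop
  endfacet
  facet normal 0.0000 0.0000 -1.0000
    outer loop
      vertex 2.1 2.7 0.0
      vertex 0.0 7.8 0.0
      vertex 15.6 11.1 0.0
    endloop
  endfacet
  facet normal 0.0000 0.0000 -1.0000
    outer loop
      vertex 7.0 0.1 0.0
      vertex 2.1 2.7 0.0
      vertex 15.6 11.1 0.0
    endloop
  endfacet
  facet normal 0.0000 0.0000 -1.0000
    outer loop
      vertex 12.4 1.2 0.0
      vertex 7.0 0.1 0.0
      vertex 15.6 11.1 0.0
    endloop
  endfacet
  facet normal 0.0000 0.0000 -1.0000
    outer loop
      vertex 15.8 5.6 0.0
      vertex 12.4 1.2 0.0
      vertex 15.6 11.1 0.0
    endloop
  endfacet
  facet normal 0.6881 0.6062 0.3988
    outer loop
      vertex 15.6 11.1 0.0
      vertex 11.9 15.3 0.0
      vertex 8.1 8.1 17.5
    endloop
  endfacet
  facet normal 0.1158 0.9095 0.3993
    outer loop
      vertex 11.9 15.3 0.0
      vertex 6.4 16.0 0.0
      vertex 8.1 8.1 17.5
    endloop
  endfacet
  facet normal -0.4815 0.7803 0.3990
    outer loop
      vertex 6.4 16.0 0.0
      vertex 1.7 13.1 0.0
      vertex 8.1 8.1 17.5
    endloop
  endfacet
  facet normal -0.8730 0.2800 0.3993
    outer loop
      vertex 1.7 13.1 0.0
      vertex 0.0 7.8 0.0
      vertex 8.1 8.1 17.5
    endloop
  endfacet
  facet normal -0.8481 -0.3492 0.3985
    outer loop
      vertex 0.0 7.8 0.0
      vertex 2.1 2.7 0.0
      vertex 8.1 8.1 17.5
    endloop
  endfacet
  facet normal -0.4301 -0.8105 0.3976
    outer loop
      vertex 2.1 2.7 0.0
      vertex 7.0 0.1 0.0
      vertex 8.1 8.1 17.5
    endloop
  endfacet
  facet normal 0.1830 -0.8984 0.3992
    outer loop
      vertex 7.0 0.1 0.0
      vertex 12.4 1.2 0.0
      vertex 8.1 8.1 17.5
    endloop
  endfacet
  facet normal 0.7255 -0.5606 0.3993
    outer loop
      vertex 12.4 1.2 0.0
      vertex 15.8 5.6 0.0
      vertex 8.1 8.1 17.5
    endloop
  endfacet
  facet normal 0.9166 0.0333 0.3985
    outer loop
      vertex 15.8 5.6 0.0
      vertex 15.6 11.1 0.0
      vertex 8.1 8.1 17.5
    endloop
  endfacet
endsolid part

The G0 Z moves step by Δz≈2.9 mm. The G1 loops shrink linearly with z, so the solid tapers from its base footprint up to z≈17.5. Closing with a flat bottom cap and the tapered top and triangulating gives 16 facets — a regular 9-sided pyramid, base circumscribed radius ≈ 8.1 mm, apex at z ≈ 17.5 mm.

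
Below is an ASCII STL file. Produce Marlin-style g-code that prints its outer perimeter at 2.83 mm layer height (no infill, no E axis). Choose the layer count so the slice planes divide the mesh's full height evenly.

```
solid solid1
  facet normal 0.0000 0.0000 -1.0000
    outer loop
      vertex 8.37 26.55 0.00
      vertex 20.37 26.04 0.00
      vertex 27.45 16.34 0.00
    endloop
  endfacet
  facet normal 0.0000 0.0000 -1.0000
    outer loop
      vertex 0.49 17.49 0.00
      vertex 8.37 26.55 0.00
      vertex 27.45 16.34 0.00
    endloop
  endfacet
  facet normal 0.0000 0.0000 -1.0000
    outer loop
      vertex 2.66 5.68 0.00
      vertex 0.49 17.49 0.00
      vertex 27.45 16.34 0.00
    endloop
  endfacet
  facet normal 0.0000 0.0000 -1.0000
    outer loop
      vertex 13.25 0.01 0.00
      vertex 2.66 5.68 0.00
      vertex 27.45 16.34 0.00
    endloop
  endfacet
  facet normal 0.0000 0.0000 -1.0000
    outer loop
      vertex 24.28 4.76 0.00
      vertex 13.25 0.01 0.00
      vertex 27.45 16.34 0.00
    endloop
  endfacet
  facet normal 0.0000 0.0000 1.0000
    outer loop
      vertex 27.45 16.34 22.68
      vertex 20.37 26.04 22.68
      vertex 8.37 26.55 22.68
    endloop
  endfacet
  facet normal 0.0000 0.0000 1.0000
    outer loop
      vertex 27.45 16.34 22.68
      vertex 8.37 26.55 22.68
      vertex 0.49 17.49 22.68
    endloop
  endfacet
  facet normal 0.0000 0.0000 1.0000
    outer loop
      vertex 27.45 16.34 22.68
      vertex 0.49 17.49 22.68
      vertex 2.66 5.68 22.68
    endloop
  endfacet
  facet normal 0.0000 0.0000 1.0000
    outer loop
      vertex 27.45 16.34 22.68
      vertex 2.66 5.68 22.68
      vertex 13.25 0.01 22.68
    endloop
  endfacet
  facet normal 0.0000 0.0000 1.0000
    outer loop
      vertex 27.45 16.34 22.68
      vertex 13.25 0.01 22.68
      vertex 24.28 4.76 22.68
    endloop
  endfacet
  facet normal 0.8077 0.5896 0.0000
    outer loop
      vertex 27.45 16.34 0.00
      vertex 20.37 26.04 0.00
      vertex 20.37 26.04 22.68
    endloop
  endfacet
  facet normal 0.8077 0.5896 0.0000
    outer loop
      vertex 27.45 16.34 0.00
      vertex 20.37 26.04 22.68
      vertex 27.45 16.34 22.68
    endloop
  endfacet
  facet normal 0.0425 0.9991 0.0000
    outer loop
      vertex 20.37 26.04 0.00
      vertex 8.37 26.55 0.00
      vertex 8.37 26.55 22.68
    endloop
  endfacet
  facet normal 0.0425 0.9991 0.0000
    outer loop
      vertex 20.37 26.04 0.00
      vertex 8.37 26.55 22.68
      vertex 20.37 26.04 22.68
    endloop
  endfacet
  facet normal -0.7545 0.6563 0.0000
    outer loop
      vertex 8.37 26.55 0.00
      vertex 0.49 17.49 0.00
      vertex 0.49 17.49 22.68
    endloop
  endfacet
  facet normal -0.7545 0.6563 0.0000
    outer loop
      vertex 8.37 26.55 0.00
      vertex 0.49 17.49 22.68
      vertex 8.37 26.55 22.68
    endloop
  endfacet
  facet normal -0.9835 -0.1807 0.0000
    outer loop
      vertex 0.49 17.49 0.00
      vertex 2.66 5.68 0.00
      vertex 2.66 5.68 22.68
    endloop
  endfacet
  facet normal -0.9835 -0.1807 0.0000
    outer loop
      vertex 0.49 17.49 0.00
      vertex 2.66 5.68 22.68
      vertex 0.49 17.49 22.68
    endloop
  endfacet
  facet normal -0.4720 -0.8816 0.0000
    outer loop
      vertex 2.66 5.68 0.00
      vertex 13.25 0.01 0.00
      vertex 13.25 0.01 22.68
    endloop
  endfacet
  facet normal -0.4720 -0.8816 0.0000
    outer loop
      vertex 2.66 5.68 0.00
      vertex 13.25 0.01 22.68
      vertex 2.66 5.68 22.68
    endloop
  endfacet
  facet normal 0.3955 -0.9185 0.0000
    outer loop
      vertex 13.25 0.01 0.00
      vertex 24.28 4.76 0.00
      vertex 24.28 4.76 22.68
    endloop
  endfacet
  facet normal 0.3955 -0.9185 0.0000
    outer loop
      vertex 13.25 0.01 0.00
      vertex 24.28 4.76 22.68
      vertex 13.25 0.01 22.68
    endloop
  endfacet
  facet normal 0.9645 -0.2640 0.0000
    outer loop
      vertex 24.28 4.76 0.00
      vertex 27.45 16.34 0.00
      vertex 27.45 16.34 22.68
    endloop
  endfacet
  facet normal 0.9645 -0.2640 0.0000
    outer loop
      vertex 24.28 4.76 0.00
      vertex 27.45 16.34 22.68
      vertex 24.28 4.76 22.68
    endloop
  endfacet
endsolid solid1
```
; perimeter-only toolpath
G21 ; units = mm
G90 ; absolute positioning
G28 ; home
; layer 1
G0 Z2.83
G0 X27.45 Y16.34
G1 X20.37 Y26.04
G1 X8.37 Y26.55
G1 X0.49 Y17.49
G1 X2.66 Y5.68
G1 X13.25 Y0.01
G1 X24.28 Y4.76
G1 X27.45 Y16.34
; layer 2
G0 Z5.67
G0 X27.45 Y16.34
G1 X20.37 Y26.04
G1 X8.37 Y26.55
G1 X0.49 Y17.49
G1 X2.66 Y5.68
G1 X13.25 Y0.01
G1 X24.28 Y4.76
G1 X27.45 Y16.34
; layer 3
G0 Z8.50
G0 X27.45 Y16.34
G1 X20.37 Y26.04
G1 X8.37 Y26.55
G1 X0.49 Y17.49
G1 X2.66 Y5.68
G1 X13.25 Y0.01
G1 X24.28 Y4.76
G1 X27.45 Y16.34
; layer 4
G0 Z11.34
G0 X27.45 Y16.34
G1 X20.37 Y26.04
G1 X8.37 Y26.55
G1 X0.49 Y17.49
G1 X2.66 Y5.68
G1 X13.25 Y0.01
G1 X24.28 Y4.76
G1 X27.45 Y16.34
; layer 5
G0 Z14.18
G0 X27.45 Y16.34
G1 X20.37 Y26.04
G1 X8.37 Y26.55
G1 X0.49 Y17.49
G1 X2.66 Y5.68
G1 X13.25 Y0.01
G1 X24.28 Y4.76
G1 X27.45 Y16.34
; layer 6
G0 Z17.01
G0 X27.45 Y16.34
G1 X20.37 Y26.04
G1 X8.37 Y26.55
G1 X0.49 Y17.49
G1 X2.66 Y5.68
G1 X13.25 Y0.01
G1 X24.28 Y4.76
G1 X27.45 Y16.34
; layer 7
G0 Z19.84
G0 X27.45 Y16.34
G1 X20.37 Y26.04
G1 X8.37 Y26.55
G1 X0.49 Y17.49
G1 X2.66 Y5.68
G1 X13.25 Y0.01
G1 X24.28 Y4.76
G1 X27.45 Y16.34
; layer 8
G0 Z22.68
G0 X27.45 Y16.34
G1 X20.37 Y26.04
G1 X8.37 Y26.55
G1 X0.49 Y17.49
G1 X2.66 Y5.68
G1 X13.25 Y0.01
G1 X24.28 Y4.76
G1 X27.45 Y16.34
M2 ; end

The solid is a regular 7-sided prism (a cylinder approximated with 7 flat sides), circumscribed radius ≈ 13.8 mm, height ≈ 22.7 mm. Slicing at Δz = 2.83 mm — 8 equal slices spanning the solid's height, so layer i sits at z = i·h/8 — gives 8 non-empty perimeters. Each is a 7-segment closed polygon; G0 lifts to the layer z and rapids to the start vertex, then G1 traces the edges.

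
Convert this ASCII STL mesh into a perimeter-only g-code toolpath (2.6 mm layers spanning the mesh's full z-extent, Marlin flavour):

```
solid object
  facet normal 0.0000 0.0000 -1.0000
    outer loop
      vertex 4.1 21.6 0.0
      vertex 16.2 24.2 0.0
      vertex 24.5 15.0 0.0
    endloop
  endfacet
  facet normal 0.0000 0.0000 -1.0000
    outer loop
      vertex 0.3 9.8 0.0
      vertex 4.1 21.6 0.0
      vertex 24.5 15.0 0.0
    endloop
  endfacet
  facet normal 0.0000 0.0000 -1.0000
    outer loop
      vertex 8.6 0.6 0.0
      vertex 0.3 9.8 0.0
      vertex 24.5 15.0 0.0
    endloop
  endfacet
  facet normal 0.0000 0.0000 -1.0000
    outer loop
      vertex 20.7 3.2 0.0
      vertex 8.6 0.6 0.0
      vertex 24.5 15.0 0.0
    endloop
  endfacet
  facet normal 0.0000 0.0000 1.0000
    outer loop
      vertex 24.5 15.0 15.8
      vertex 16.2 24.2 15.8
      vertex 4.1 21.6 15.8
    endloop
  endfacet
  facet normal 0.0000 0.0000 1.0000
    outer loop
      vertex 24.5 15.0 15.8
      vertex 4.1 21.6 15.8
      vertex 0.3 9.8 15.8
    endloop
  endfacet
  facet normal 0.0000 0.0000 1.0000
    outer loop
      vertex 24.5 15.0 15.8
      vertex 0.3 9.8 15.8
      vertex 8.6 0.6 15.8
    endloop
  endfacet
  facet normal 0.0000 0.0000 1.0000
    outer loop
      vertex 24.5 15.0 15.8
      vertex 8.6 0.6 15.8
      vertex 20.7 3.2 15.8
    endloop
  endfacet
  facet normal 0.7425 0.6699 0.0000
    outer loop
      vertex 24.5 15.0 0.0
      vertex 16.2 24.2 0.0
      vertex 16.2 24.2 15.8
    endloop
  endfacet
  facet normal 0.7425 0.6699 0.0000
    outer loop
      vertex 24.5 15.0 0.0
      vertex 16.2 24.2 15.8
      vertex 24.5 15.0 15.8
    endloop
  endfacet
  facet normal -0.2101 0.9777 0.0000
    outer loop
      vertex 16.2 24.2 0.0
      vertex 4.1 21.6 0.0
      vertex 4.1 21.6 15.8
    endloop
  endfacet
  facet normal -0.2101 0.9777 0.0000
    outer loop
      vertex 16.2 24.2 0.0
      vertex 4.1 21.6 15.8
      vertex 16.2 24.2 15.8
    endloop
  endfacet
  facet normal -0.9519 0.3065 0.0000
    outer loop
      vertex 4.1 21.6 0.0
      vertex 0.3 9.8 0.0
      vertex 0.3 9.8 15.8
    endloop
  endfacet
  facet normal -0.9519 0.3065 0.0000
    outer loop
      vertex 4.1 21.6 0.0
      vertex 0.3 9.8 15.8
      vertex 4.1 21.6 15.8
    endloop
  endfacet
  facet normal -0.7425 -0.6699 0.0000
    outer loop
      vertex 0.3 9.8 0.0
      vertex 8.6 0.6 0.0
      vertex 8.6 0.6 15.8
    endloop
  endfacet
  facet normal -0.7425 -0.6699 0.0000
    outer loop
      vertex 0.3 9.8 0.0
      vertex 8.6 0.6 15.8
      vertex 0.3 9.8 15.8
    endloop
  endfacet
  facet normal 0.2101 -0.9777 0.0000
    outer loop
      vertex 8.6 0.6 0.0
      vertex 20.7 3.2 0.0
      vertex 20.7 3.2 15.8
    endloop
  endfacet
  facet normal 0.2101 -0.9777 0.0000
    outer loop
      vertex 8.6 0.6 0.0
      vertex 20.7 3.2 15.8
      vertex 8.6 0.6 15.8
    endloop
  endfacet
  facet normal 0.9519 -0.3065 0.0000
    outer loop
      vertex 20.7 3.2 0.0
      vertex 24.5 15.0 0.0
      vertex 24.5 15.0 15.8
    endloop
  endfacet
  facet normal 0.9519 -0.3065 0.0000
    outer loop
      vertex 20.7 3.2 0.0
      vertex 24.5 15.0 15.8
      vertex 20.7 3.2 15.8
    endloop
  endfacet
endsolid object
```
; perimeter-only toolpath
G21 ; units = mm
G90 ; absolute positioning
G28 ; home
; layer 1
G0 Z2.6
G0 X24.5 Y15.0
G1 X16.2 Y24.2
G1 X4.1 Y21.6
G1 X0.3 Y9.8
G1 X8.6 Y0.6
G1 X20.7 Y3.2
G1 X24.5 Y15.0
; layer 2
G0 Z5.3
G0 X24.5 Y15.0
G1 X16.2 Y24.2
G1 X4.1 Y21.6
G1 X0.3 Y9.8
G1 X8.6 Y0.6
G1 X20.7 Y3.2
G1 X24.5 Y15.0
; layer 3
G0 Z7.9
G0 X24.5 Y15.0
G1 X16.2 Y24.2
G1 X4.1 Y21.6
G1 X0.3 Y9.8
G1 X8.6 Y0.6
G1 X20.7 Y3.2
G1 X24.5 Y15.0
; layer 4
G0 Z10.5
G0 X24.5 Y15.0
G1 X16.2 Y24.2
G1 X4.1 Y21.6
G1 X0.3 Y9.8
G1 X8.6 Y0.6
G1 X20.7 Y3.2
G1 X24.5 Y15.0
; layer 5
G0 Z13.2
G0 X24.5 Y15.0
G1 X16.2 Y24.2
G1 X4.1 Y21.6
G1 X0.3 Y9.8
G1 X8.6 Y0.6
G1 X20.7 Y3.2
G1 X24.5 Y15.0
; layer 6
G0 Z15.8
G0 X24.5 Y15.0
G1 X16.2 Y24.2
G1 X4.1 Y21.6
G1 X0.3 Y9.8
G1 X8.6 Y0.6
G1 X20.7 Y3.2
G1 X24.5 Y15.0
M2 ; end

The solid is a regular 6-sided prism (a cylinder approximated with 6 flat sides), circumscribed radius ≈ 12.4 mm, height ≈ 15.8 mm. Slicing at Δz = 2.6 mm — 6 equal slices spanning the solid's height, so layer i sits at z = i·h/6 — gives 6 non-empty perimeters. Each is a 6-segment closed polygon; G0 lifts to the layer z and rapids to the start vertex, then G1 traces the edges.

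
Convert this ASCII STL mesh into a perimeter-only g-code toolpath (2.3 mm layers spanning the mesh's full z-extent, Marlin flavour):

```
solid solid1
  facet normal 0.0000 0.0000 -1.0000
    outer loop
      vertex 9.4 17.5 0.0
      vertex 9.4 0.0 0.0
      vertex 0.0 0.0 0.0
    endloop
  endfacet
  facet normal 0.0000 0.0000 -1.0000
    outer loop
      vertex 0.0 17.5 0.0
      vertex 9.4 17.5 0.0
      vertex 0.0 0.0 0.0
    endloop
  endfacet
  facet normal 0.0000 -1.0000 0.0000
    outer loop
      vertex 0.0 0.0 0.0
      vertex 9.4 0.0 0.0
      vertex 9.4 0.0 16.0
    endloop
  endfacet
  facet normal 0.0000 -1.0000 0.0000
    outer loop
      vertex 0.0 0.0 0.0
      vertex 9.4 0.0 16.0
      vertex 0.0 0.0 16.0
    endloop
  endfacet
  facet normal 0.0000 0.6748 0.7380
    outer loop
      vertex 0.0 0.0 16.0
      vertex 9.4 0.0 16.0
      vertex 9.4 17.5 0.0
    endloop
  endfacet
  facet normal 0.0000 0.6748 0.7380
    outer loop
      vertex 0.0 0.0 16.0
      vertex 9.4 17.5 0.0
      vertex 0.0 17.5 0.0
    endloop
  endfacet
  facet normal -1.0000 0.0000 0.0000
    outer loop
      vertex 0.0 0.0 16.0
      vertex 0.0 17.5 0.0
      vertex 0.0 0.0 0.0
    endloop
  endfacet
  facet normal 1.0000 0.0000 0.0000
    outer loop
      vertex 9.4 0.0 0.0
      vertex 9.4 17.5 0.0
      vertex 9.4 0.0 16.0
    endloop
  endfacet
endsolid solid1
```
; perimeter-only toolpath
G21 ; units = mm
G90 ; absolute positioning
G28 ; home
; layer 1
G0 Z2.3
G0 X0.0 Y0.0
G1 X9.4 Y0.0
G1 X9.4 Y15.0
G1 X0.0 Y15.0
G1 X0.0 Y0.0
; layer 2
G0 Z4.6
G0 X0.0 Y0.0
G1 X9.4 Y0.0
G1 X9.4 Y12.5
G1 X0.0 Y12.5
G1 X0.0 Y0.0
; layer 3
G0 Z6.9
G0 X0.0 Y0.0
G1 X9.4 Y0.0
G1 X9.4 Y10.0
G1 X0.0 Y10.0
G1 X0.0 Y0.0
; layer 4
G0 Z9.1
G0 X0.0 Y0.0
G1 X9.4 Y0.0
G1 X9.4 Y7.5
G1 X0.0 Y7.5
G1 X0.0 Y0.0
; layer 5
G0 Z11.4
G0 X0.0 Y0.0
G1 X9.4 Y0.0
G1 X9.4 Y5.0
G1 X0.0 Y5.0
G1 X0.0 Y0.0
; layer 6
G0 Z13.7
G0 X0.0 Y0.0
G1 X9.4 Y0.0
G1 X9.4 Y2.5
G1 X0.0 Y2.5
G1 X0.0 Y0.0
M2 ; end

The solid is a wedge (ramp): 9.4 × 17.5 mm base, rising to 16 mm along the y=0 edge and sloping linearly to z=0 at y=17.5. Slicing at Δz = 2.3 mm — 7 equal slices spanning the solid's height, so layer i sits at z = i·h/7 — gives 6 non-empty perimeters. Each is a 4-segment closed polygon; G0 lifts to the layer z and rapids to the start vertex, then G1 traces the edges. The cross-section shrinks linearly with z (the slice at the apex is degenerate and omitted).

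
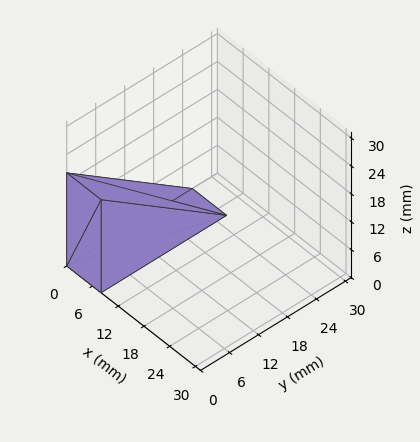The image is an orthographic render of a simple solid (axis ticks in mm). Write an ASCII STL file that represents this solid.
Reading the render: the shape is a wedge (ramp): 8 × 26 mm base, rising to 20 mm along the y=0 edge and sloping linearly to z=0 at y=26 (dimensions read to the nearest mm from the axis ticks). For the STL, each face is triangulated and given an outward normal.

solid part
  facet normal 0.0000 0.0000 -1.0000
    outer loop
      vertex 8.00 26.00 0.00
      vertex 8.00 0.00 0.00
      vertex 0.00 0.00 0.00
    endloop
  endfacet
  facet normal 0.0000 0.0000 -1.0000
    outer loop
      vertex 0.00 26.00 0.00
      vertex 8.00 26.00 0.00
      vertex 0.00 0.00 0.00
    endloop
  endfacet
  facet normal 0.0000 -1.0000 0.0000
    outer loop
      vertex 0.00 0.00 0.00
      vertex 8.00 0.00 0.00
      vertex 8.00 0.00 20.00
    endloop
  endfacet
  facet normal 0.0000 -1.0000 0.0000
    outer loop
      vertex 0.00 0.00 0.00
      vertex 8.00 0.00 20.00
      vertex 0.00 0.00 20.00
    endloop
  endfacet
  facet normal 0.0000 0.6097 0.7926
    outer loop
      vertex 0.00 0.00 20.00
      vertex 8.00 0.00 20.00
      vertex 8.00 26.00 0.00
    endloop
  endfacet
  facet normal 0.0000 0.6097 0.7926
    outer loop
      vertex 0.00 0.00 20.00
      vertex 8.00 26.00 0.00
      vertex 0.00 26.00 0.00
    endloop
  endfacet
  facet normal -1.0000 0.0000 0.0000
    outer loop
      vertex 0.00 0.00 20.00
      vertex 0.00 26.00 0.00
      vertex 0.00 0.00 0.00
    endloop
  endfacet
  facet normal 1.0000 0.0000 0.0000
    outer loop
      vertex 8.00 0.00 0.00
      vertex 8.00 26.00 0.00
      vertex 8.00 0.00 20.00
    endloop
  endfacet
endsolid part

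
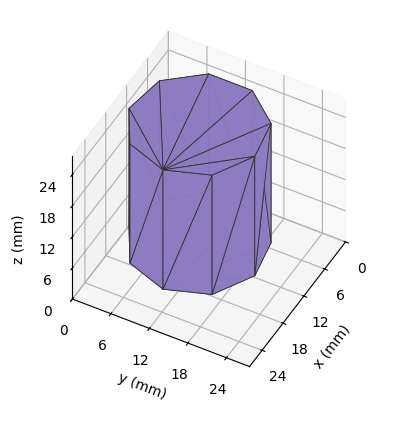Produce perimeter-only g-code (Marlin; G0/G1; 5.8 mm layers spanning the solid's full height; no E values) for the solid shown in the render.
Reading the render: the shape is a regular 9-sided prism (a cylinder approximated with 9 flat sides), circumscribed radius ≈ 10 mm, height ≈ 23 mm (dimensions read to the nearest mm from the axis ticks). For the g-code, the solid's height is divided into equal slices at the stated Δz and each level perimeter traced with G1 moves after a G0 lift.

; perimeter-only toolpath
G21 ; units = mm
G90 ; absolute positioning
G28 ; home
; layer 1
G0 Z5.8
G0 X20.0 Y10.0
G1 X17.7 Y16.4
G1 X11.7 Y19.8
G1 X5.0 Y18.7
G1 X0.6 Y13.4
G1 X0.6 Y6.6
G1 X5.0 Y1.3
G1 X11.7 Y0.2
G1 X17.7 Y3.6
G1 X20.0 Y10.0
; layer 2
G0 Z11.5
G0 X20.0 Y10.0
G1 X17.7 Y16.4
G1 X11.7 Y19.8
G1 X5.0 Y18.7
G1 X0.6 Y13.4
G1 X0.6 Y6.6
G1 X5.0 Y1.3
G1 X11.7 Y0.2
G1 X17.7 Y3.6
G1 X20.0 Y10.0
; layer 3
G0 Z17.2
G0 X20.0 Y10.0
G1 X17.7 Y16.4
G1 X11.7 Y19.8
G1 X5.0 Y18.7
G1 X0.6 Y13.4
G1 X0.6 Y6.6
G1 X5.0 Y1.3
G1 X11.7 Y0.2
G1 X17.7 Y3.6
G1 X20.0 Y10.0
; layer 4
G0 Z23.0
G0 X20.0 Y10.0
G1 X17.7 Y16.4
G1 X11.7 Y19.8
G1 X5.0 Y18.7
G1 X0.6 Y13.4
G1 X0.6 Y6.6
G1 X5.0 Y1.3
G1 X11.7 Y0.2
G1 X17.7 Y3.6
G1 X20.0 Y10.0
M2 ; end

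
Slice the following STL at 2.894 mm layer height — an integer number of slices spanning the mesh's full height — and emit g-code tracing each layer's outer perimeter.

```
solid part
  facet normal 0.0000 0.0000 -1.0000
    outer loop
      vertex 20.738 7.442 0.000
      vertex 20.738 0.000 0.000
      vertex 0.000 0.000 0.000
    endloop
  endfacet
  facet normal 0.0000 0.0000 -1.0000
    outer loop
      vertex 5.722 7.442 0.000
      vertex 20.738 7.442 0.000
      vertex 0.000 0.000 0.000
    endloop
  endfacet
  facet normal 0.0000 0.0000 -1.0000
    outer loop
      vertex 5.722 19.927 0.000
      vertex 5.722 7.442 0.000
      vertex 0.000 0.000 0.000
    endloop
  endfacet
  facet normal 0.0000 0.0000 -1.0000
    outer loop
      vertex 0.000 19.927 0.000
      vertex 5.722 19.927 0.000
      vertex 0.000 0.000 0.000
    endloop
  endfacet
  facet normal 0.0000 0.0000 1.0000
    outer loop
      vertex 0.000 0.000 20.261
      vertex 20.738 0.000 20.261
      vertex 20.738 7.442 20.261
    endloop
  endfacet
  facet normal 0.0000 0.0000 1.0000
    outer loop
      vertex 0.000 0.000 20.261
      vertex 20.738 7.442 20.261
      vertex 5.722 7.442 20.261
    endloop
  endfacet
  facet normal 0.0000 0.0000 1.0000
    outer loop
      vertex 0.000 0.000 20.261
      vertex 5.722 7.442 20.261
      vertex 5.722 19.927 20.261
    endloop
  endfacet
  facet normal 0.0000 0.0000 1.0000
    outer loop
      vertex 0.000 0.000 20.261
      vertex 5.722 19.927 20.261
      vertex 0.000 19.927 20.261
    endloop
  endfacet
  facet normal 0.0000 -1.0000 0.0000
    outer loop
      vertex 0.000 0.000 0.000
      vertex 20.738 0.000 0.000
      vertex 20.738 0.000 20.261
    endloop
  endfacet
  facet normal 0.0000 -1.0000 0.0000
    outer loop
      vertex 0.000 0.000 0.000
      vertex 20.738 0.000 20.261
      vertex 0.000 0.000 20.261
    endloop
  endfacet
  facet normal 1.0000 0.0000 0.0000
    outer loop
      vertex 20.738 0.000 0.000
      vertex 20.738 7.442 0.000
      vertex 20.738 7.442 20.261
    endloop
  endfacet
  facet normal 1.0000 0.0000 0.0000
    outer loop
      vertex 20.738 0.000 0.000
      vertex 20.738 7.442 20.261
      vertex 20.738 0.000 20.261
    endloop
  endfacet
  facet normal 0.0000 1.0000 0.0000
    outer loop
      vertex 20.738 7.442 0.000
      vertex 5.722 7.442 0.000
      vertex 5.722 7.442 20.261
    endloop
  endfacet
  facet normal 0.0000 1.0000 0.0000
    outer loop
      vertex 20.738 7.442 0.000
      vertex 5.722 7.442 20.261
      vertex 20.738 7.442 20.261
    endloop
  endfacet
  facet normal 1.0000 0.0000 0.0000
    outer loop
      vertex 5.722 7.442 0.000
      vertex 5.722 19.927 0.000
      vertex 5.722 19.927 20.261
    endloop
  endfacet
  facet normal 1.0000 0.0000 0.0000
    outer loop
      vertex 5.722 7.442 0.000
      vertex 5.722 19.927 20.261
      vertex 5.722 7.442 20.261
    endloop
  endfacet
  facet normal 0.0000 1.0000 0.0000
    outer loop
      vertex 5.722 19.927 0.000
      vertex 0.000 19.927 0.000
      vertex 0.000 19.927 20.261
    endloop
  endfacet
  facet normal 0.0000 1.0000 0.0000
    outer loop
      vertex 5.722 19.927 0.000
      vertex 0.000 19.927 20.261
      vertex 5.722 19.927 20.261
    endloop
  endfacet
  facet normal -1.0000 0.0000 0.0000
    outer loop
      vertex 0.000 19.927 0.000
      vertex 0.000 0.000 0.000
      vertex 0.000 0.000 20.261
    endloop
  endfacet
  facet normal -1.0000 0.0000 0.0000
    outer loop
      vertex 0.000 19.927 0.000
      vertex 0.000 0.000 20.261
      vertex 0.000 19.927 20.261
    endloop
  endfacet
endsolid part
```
; perimeter-only toolpath
G21 ; units = mm
G90 ; absolute positioning
G28 ; home
; layer 1
G0 Z2.894
G0 X0.000 Y0.000
G1 X20.738 Y0.000
G1 X20.738 Y7.442
G1 X5.722 Y7.442
G1 X5.722 Y19.927
G1 X0.000 Y19.927
G1 X0.000 Y0.000
; layer 2
G0 Z5.789
G0 X0.000 Y0.000
G1 X20.738 Y0.000
G1 X20.738 Y7.442
G1 X5.722 Y7.442
G1 X5.722 Y19.927
G1 X0.000 Y19.927
G1 X0.000 Y0.000
; layer 3
G0 Z8.683
G0 X0.000 Y0.000
G1 X20.738 Y0.000
G1 X20.738 Y7.442
G1 X5.722 Y7.442
G1 X5.722 Y19.927
G1 X0.000 Y19.927
G1 X0.000 Y0.000
; layer 4
G0 Z11.578
G0 X0.000 Y0.000
G1 X20.738 Y0.000
G1 X20.738 Y7.442
G1 X5.722 Y7.442
G1 X5.722 Y19.927
G1 X0.000 Y19.927
G1 X0.000 Y0.000
; layer 5
G0 Z14.472
G0 X0.000 Y0.000
G1 X20.738 Y0.000
G1 X20.738 Y7.442
G1 X5.722 Y7.442
G1 X5.722 Y19.927
G1 X0.000 Y19.927
G1 X0.000 Y0.000
; layer 6
G0 Z17.367
G0 X0.000 Y0.000
G1 X20.738 Y0.000
G1 X20.738 Y7.442
G1 X5.722 Y7.442
G1 X5.722 Y19.927
G1 X0.000 Y19.927
G1 X0.000 Y0.000
; layer 7
G0 Z20.261
G0 X0.000 Y0.000
G1 X20.738 Y0.000
G1 X20.738 Y7.442
G1 X5.722 Y7.442
G1 X5.722 Y19.927
G1 X0.000 Y19.927
G1 X0.000 Y0.000
M2 ; end

The solid is an L-shaped prism: outer 20.7 × 19.9 mm, arm thicknesses ≈ 7.44 mm (horizontal) and 5.72 mm (vertical), extruded 20.3 mm in z. Slicing at Δz = 2.894 mm — 7 equal slices spanning the solid's height, so layer i sits at z = i·h/7 — gives 7 non-empty perimeters. Each is a 6-segment closed polygon; G0 lifts to the layer z and rapids to the start vertex, then G1 traces the edges.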